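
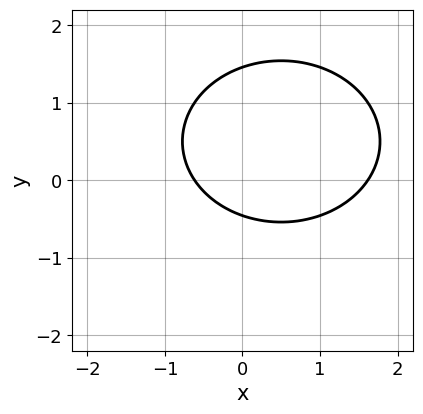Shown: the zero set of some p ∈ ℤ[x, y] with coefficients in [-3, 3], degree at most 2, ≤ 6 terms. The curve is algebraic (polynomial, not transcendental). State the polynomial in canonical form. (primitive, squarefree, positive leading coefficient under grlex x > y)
1. Degree: no degree-1 curve has this shape, so deg p = 2.
2. Matching integer coefficients to the picture gives p.

2*x^2 + 3*y^2 - 2*x - 3*y - 2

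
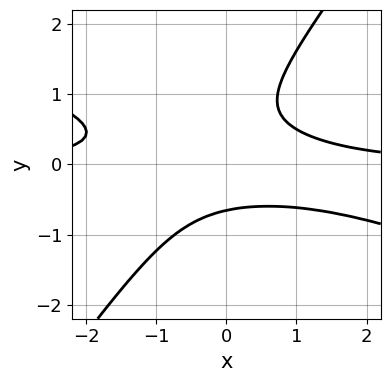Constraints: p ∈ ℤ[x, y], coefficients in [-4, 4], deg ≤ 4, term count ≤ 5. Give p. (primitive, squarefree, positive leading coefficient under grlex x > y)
First, deg p = 3. No degree-2 curve has this shape.
Then, from the visible intercepts: it misses every integer gridline on the x-axis.
Finally, solving for integer coefficients yields p as stated.

x^2*y + 2*x*y^2 - 2*y^3 + y^2 - 1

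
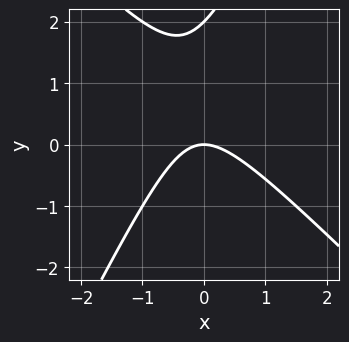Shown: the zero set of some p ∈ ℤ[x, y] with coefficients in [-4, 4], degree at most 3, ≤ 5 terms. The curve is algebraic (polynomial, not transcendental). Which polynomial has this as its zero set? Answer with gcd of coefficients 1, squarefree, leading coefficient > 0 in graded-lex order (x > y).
(a) The degree is 2 — no degree-1 curve has this shape.
(b) Reading off the gridlines: among the integer gridlines, it crosses the y-axis at y ∈ {0, 2}; it meets the x-axis at x = 0 (among the integer gridlines).
(c) These observations pin down the coefficients.

2*x^2 + x*y - y^2 + 2*y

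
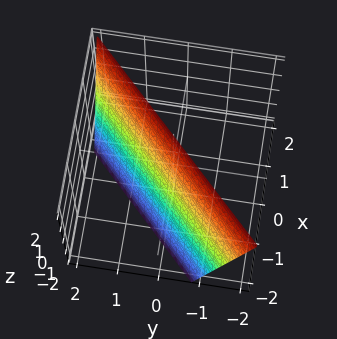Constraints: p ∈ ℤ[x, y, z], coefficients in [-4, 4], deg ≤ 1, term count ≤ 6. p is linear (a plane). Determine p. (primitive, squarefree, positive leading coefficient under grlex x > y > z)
First, deg p = 1.
Then, from the visible intercepts: it meets the z-axis at z = 2 (among the integer gridlines).
Finally, the integer polynomial consistent with all of this is the stated p.

3*x - 3*y - z + 2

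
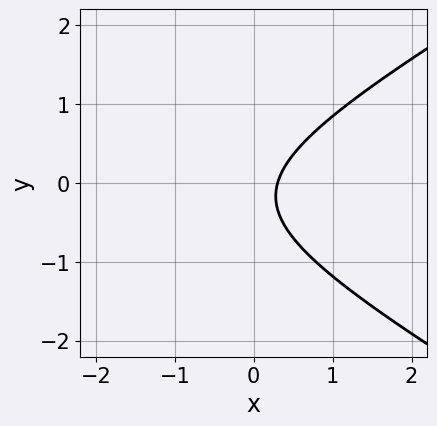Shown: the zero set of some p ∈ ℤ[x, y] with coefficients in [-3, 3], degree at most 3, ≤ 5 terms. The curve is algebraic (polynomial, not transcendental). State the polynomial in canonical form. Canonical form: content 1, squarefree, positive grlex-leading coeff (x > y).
Degree: a generic line meets the curve in up to 2 points, so deg p = 2.
From the axis intercepts and sections: it misses every integer gridline on the y-axis.
Fitting integer coefficients to these (and the overall shape) gives p.

x^2 - 3*y^2 + 3*x - y - 1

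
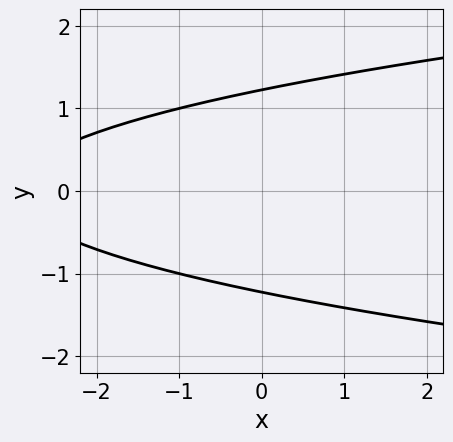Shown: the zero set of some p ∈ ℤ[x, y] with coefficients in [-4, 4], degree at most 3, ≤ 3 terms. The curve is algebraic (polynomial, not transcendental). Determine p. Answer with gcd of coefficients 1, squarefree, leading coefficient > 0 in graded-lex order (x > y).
2*y^2 - x - 3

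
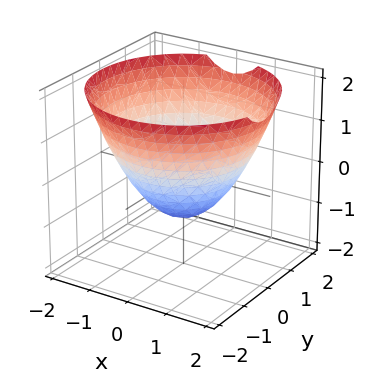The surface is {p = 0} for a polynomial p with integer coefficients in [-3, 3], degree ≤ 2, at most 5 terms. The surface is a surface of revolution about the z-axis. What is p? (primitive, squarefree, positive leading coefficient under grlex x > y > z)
2*x^2 + 2*y^2 - 3*z - 3

1. Degree: no degree-1 surface has this shape, so deg p = 2.
2. Symmetries: rotational symmetry about the z-axis ⇒ p depends on x, y only through x² + y².
3. Observable constraints: one z-axis crossing is at z = -1; a circular section at z = 1 has radius between 1 and 2.
4. These observations pin down the coefficients.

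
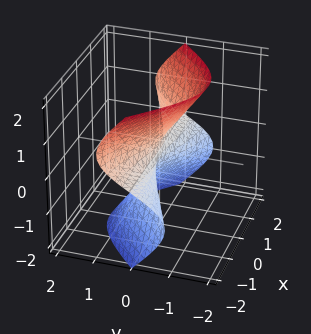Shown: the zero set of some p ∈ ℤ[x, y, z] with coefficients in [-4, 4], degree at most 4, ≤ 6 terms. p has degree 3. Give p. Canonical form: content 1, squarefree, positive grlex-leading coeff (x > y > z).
x^2*y - 2*x^2*z + 3*y*z^2 + 2*z^3 + y

First, the degree is 3 — a generic line meets the surface in up to 3 points.
Then, from the axis intercepts and sections: every point of the x-axis in the box is on the surface; it meets the z-axis at z = 0 (among the integer gridlines); it crosses the y-axis at the gridline y = 0.
Finally, together with the visible shape, these determine p as stated.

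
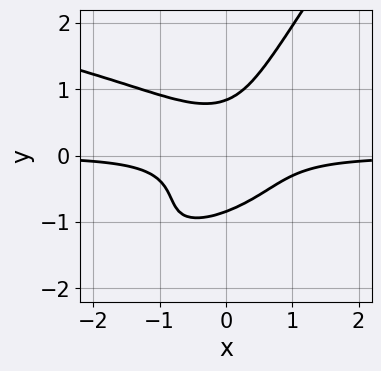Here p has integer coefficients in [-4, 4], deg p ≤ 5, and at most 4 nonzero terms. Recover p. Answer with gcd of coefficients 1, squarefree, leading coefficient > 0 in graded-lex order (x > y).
3*x*y^3 - 2*y^4 + 3*x^2*y + 1

First, degree: the shape is more complex than any degree-3 curve, so deg p = 4.
Next, reading off the gridlines: it misses every integer gridline on the x-axis.
Finally, putting this together gives p.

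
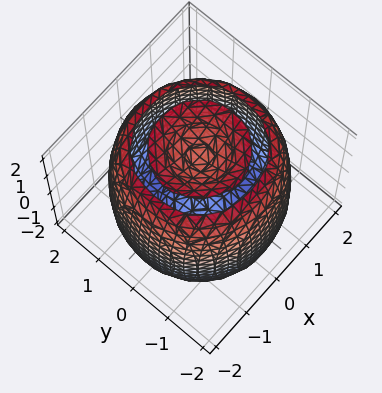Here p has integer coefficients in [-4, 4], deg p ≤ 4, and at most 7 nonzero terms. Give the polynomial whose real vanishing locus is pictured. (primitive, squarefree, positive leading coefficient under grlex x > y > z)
x^4 + 2*x^2*y^2 + y^4 - 3*x^2 - 3*y^2 + z^2 - 2

The picture has 2 separate pieces. Treating them together as one polynomial.
The degree is 4 — the shape is more complex than any degree-3 surface.
Symmetry: the surface is invariant under rotation about z: p = q(x² + y², z).
Against the integer gridlines: a circular section at z = 0 has radius between 1 and 2.
These observations pin down the coefficients.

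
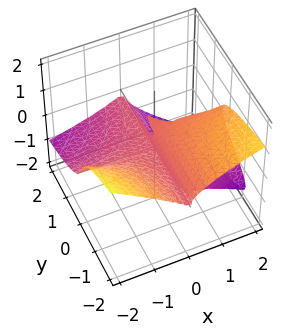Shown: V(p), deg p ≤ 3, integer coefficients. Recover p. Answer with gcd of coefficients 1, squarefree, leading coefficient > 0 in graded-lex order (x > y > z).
x^2*y + 2*x*z^2 + 3*z^3 - 2*x*z

First, degree: a generic line meets the surface in up to 3 points, so deg p = 3.
Next, from the axis intercepts and sections: every point of the x-axis in the box is on the surface; the visible y-axis segment lies entirely on the surface; it crosses the z-axis at the gridline z = 0.
Finally, these observations pin down the coefficients.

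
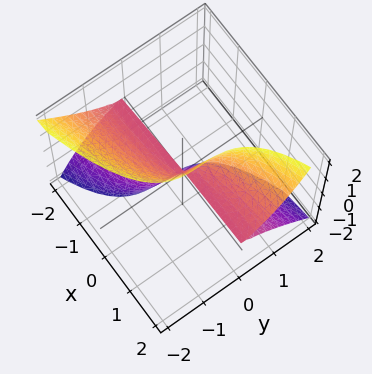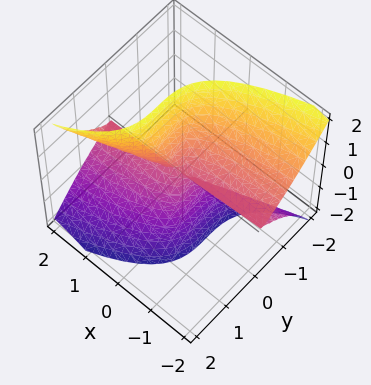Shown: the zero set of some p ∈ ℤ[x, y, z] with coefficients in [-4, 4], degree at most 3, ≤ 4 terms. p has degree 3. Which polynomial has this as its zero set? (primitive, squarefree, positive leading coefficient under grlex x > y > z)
3*x*z^2 - 3*y^3 - z^3

First, degree: a generic line meets the surface in up to 3 points, so deg p = 3.
Next, from the visible intercepts: it meets the z-axis at z = 0 (among the integer gridlines); it crosses the y-axis at the gridline y = 0.
Finally, matching integer coefficients to the picture gives p. Check: (2, 0, 0) on the x-axis lies on the surface, and p(2, 0, 0) = 0. ✓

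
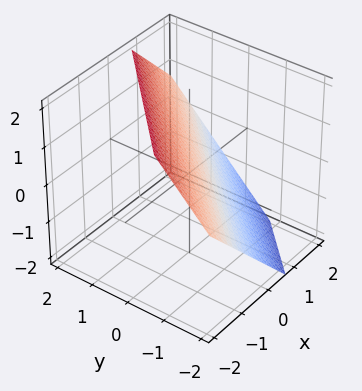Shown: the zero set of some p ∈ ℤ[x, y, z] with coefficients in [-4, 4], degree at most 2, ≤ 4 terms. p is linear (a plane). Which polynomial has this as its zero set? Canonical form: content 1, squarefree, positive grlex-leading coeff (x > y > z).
3*x - 3*y + 3*z - 2

(a) deg p = 1. The surface is flat (a plane).
(b) The integer polynomial consistent with all of this is the stated p.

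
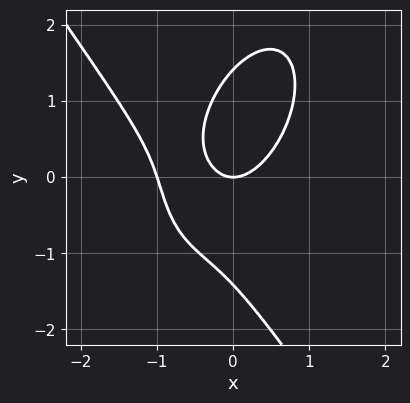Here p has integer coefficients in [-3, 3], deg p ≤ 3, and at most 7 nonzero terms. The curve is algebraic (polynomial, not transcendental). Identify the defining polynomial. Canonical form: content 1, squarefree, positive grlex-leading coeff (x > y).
3*x^3 + y^3 + 3*x^2 - 3*x*y - 2*y

1. Degree: the shape is more complex than any degree-2 curve, so deg p = 3.
2. Against the integer gridlines: the x-axis gridline crossings are at x ∈ {-1, 0}; it meets the y-axis at y = 0 (among the integer gridlines).
3. The integer polynomial consistent with all of this is the stated p.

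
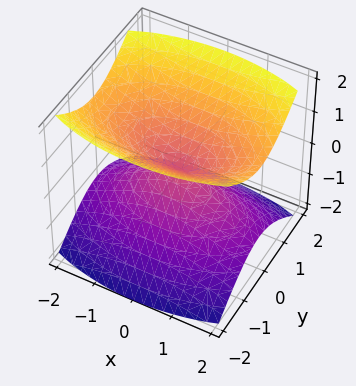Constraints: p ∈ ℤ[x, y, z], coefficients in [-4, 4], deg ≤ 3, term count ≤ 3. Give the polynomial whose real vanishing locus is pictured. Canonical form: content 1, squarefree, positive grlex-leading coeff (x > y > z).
First, the picture has 2 separate pieces. They look like related sheets of one shape, so recover p as a whole.
Then, degree: two nappes meeting at a single point; a quadric, so deg p = 2.
Then, symmetries: mirror symmetry y ↦ −y ⇒ only even powers of y; it's symmetric under z → −z, forcing even powers of z; it's symmetric under x → −x, forcing even powers of x.
Then, reading off the gridlines: it meets the x-axis at x = 0 (among the integer gridlines); it crosses the z-axis at the gridline z = 0; it crosses the y-axis at the gridline y = 0.
Finally, these observations pin down the coefficients.

x^2 + 3*y^2 - 3*z^2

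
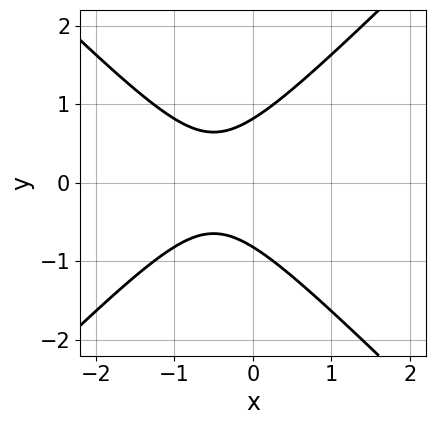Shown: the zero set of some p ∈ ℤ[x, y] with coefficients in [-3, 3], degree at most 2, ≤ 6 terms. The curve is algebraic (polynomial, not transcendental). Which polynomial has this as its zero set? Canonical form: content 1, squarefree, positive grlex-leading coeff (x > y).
3*x^2 - 3*y^2 + 3*x + 2

Degree: the shape is more complex than any degree-1 curve, so deg p = 2.
Symmetries: mirror symmetry y ↦ −y ⇒ only even powers of y.
Reading off the gridlines: the curve avoids every integer x-axis point in the box.
The integer polynomial consistent with all of this is the stated p.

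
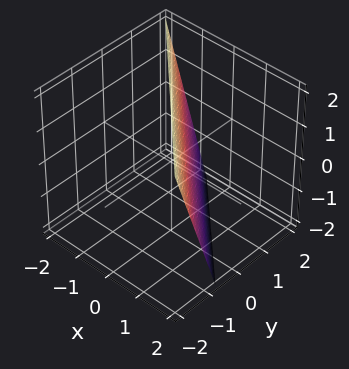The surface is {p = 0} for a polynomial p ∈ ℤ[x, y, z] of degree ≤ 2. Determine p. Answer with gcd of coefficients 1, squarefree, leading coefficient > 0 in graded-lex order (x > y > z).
3*x + 3*y + z - 2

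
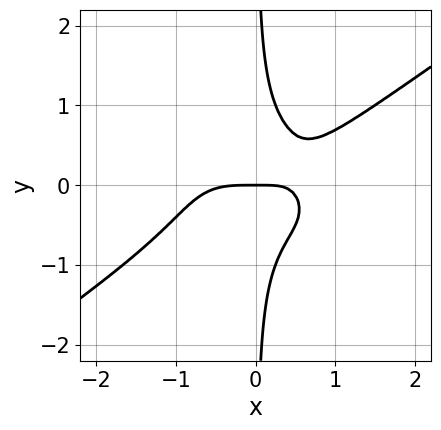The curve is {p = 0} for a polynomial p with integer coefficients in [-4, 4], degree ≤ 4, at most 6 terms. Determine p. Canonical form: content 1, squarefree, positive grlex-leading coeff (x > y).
x^4 - 3*x*y^3 - x*y + y

1. Degree: no degree-3 curve has this shape, so deg p = 4.
2. Checking where it meets the axes: it meets the y-axis at y = 0 (among the integer gridlines); it meets the x-axis at x = 0 (among the integer gridlines).
3. Together with the visible shape, these determine p as stated.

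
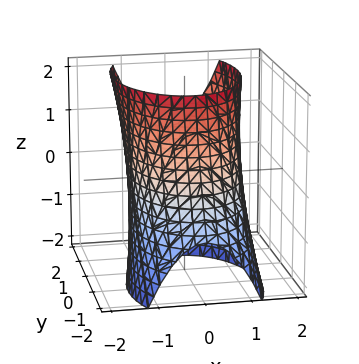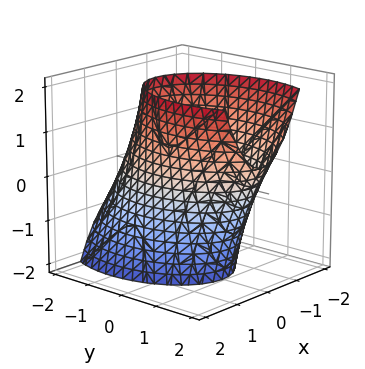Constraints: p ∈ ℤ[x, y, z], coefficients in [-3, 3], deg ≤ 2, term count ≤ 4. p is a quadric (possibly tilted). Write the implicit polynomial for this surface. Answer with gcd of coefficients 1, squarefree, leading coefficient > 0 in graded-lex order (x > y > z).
First, the degree is 2 — a generic line meets the surface in up to 2 points.
Next, against the integer gridlines: it misses every integer gridline on the z-axis.
Finally, solving for integer coefficients yields p as stated.

2*x^2 + y^2 - y*z - 3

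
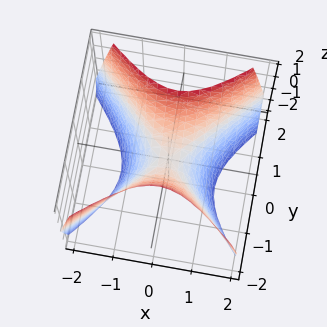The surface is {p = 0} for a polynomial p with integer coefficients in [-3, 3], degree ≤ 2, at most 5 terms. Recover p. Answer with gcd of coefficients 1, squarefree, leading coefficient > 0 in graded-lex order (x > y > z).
3*x^2 - 3*y^2 + 2*z

First, deg p = 2.
Then, symmetries: it's symmetric under y → −y, forcing even powers of y; the x ↦ −x reflection is a symmetry, so x appears only in even powers.
Next, reading off the gridlines: one y-axis crossing is at y = 0; it crosses the x-axis at the gridline x = 0; it crosses the z-axis at the gridline z = 0.
Finally, the integer polynomial consistent with all of this is the stated p.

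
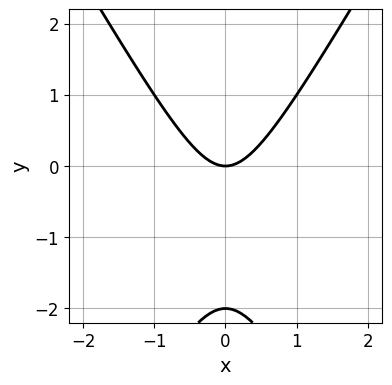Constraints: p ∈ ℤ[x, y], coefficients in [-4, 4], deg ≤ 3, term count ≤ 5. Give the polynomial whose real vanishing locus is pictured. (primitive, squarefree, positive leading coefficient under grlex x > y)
1. The degree is 2 — a generic line meets the curve in up to 2 points.
2. Symmetries: it's symmetric under x → −x, forcing even powers of x.
3. From the axis intercepts and sections: among the integer gridlines, it crosses the y-axis at y ∈ {-2, 0}; one x-axis crossing is at x = 0.
4. The integer polynomial consistent with all of this is the stated p.

3*x^2 - y^2 - 2*y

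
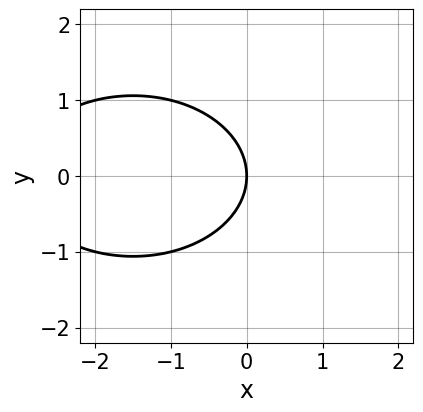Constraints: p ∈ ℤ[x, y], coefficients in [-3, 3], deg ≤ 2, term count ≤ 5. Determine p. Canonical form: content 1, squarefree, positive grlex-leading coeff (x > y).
1. deg p = 2. No degree-1 curve has this shape.
2. Symmetries: mirror symmetry y ↦ −y ⇒ only even powers of y.
3. From the axis intercepts and sections: one y-axis crossing is at y = 0; one x-axis crossing is at x = 0.
4. Matching integer coefficients to the picture gives p.

x^2 + 2*y^2 + 3*x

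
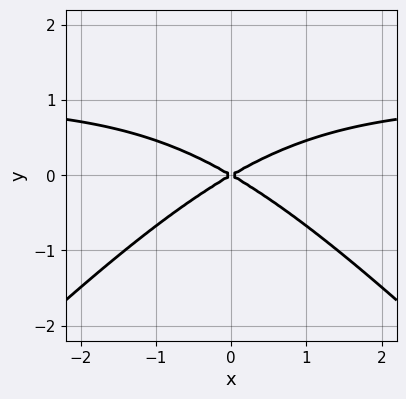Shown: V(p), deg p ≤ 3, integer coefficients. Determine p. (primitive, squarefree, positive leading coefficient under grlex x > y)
x^2*y - y^3 - x^2 + 3*y^2

First, degree: no degree-2 curve has this shape, so deg p = 3.
Then, symmetries: it's symmetric under x → −x, forcing even powers of x.
Next, observable constraints: it crosses the y-axis at the gridline y = 0; one x-axis crossing is at x = 0.
Finally, fitting integer coefficients to these (and the overall shape) gives p.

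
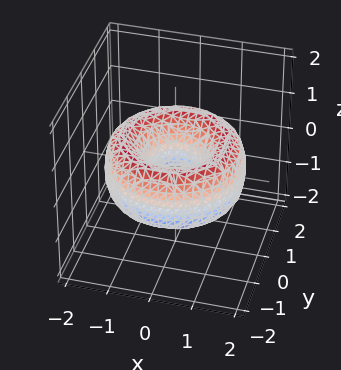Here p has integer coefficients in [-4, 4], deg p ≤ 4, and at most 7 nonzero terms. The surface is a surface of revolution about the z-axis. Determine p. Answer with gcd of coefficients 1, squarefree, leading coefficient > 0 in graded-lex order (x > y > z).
(a) Degree: the shape is more complex than any degree-3 surface, so deg p = 4.
(b) Symmetries: rotational symmetry about the z-axis ⇒ p depends on x, y only through x² + y².
(c) From the axis intercepts and sections: no z-intercept at any integer in the box; a circular section at z = 0 has radius between 0 and 1.
(d) Fitting integer coefficients to these (and the overall shape) gives p.

x^4 + 2*x^2*y^2 + y^4 - 3*x^2 - 3*y^2 + 2*z^2 + 1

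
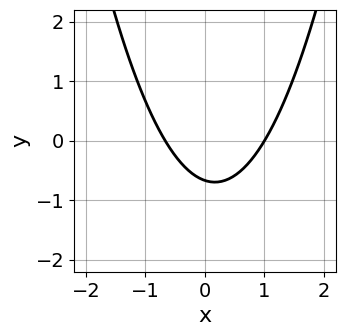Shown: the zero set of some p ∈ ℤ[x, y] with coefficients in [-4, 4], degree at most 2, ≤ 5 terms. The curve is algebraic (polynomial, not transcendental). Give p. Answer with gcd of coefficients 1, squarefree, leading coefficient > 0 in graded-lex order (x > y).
First, the degree is 2 — the shape is more complex than any degree-1 curve.
Then, against the integer gridlines: it meets the x-axis at x = 1 (among the integer gridlines).
Finally, putting this together gives p.

3*x^2 - x - 3*y - 2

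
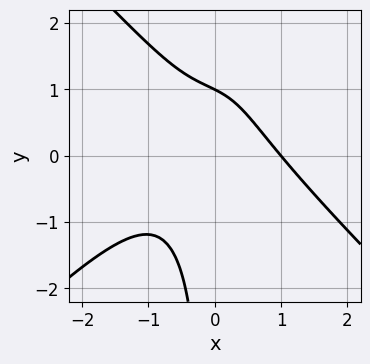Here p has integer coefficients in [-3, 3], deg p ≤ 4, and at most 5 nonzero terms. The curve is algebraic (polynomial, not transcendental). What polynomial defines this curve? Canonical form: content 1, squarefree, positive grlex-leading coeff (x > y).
1. Degree: a generic line meets the curve in up to 3 points, so deg p = 3.
2. From the axis intercepts and sections: it meets the x-axis at x = 1 (among the integer gridlines); it crosses the y-axis at the gridline y = 1.
3. Together with the visible shape, these determine p as stated.

2*x^3 - 2*x*y^2 + 3*x*y + 2*y - 2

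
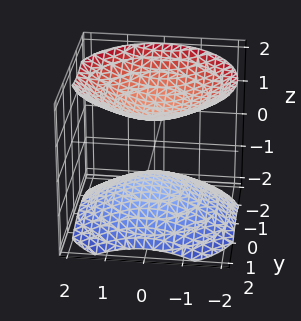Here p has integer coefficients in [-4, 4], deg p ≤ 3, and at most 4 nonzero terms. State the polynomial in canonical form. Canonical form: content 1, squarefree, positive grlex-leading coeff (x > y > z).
2*x^2 + 2*y^2 - 3*z^2 + 3

The picture has 2 separate pieces. They look like related sheets of one shape, so recover p as a whole.
deg p = 2. No degree-1 surface has this shape.
By symmetry, every cross-section ⟂ z is a circle, so x, y appear only via x² + y².
Reading off the gridlines: the surface avoids every integer x-axis point in the box; it misses every integer gridline on the y-axis; among the integer gridlines, it crosses the z-axis at z ∈ {-1, 1}.
Fitting integer coefficients to these (and the overall shape) gives p.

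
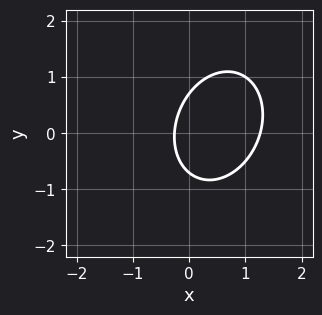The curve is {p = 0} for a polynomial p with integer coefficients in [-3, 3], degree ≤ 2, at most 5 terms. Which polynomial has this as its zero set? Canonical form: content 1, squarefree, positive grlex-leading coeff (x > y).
3*x^2 - x*y + 2*y^2 - 3*x - 1

(a) deg p = 2. The shape is more complex than any degree-1 curve.
(b) Matching integer coefficients to the picture gives p.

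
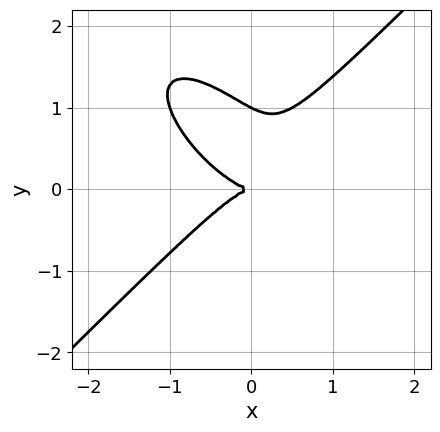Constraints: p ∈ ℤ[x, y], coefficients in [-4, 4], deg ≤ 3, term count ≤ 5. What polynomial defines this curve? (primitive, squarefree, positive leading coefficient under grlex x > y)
1. deg p = 3.
2. From the visible intercepts: among the integer gridlines, it crosses the y-axis at y ∈ {0, 1}; it crosses the x-axis at the gridline x = 0.
3. Solving for integer coefficients yields p as stated.

2*x^3 + x^2*y - x*y^2 - 2*y^3 + 2*y^2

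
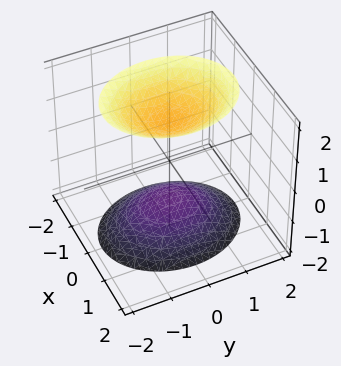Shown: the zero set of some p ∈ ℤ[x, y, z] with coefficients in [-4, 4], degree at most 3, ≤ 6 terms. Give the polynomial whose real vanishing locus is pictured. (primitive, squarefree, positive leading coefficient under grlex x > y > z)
3*x^2 + 2*y^2 - 2*z^2 + 3

There are 2 components.
The degree is 2 — two separate bowl-shaped sheets opening away from each other; a quadric.
Symmetries: the z ↦ −z reflection is a symmetry, so z appears only in even powers; mirror symmetry x ↦ −x ⇒ only even powers of x; it's symmetric under y → −y, forcing even powers of y.
Against the integer gridlines: the surface avoids every integer y-axis point in the box; it misses every integer gridline on the x-axis.
Putting this together gives p.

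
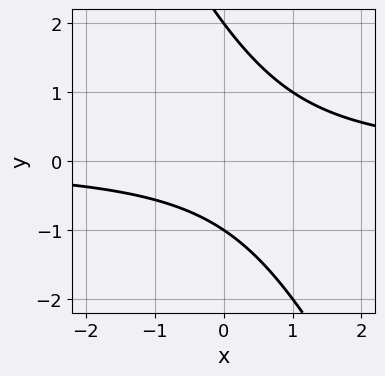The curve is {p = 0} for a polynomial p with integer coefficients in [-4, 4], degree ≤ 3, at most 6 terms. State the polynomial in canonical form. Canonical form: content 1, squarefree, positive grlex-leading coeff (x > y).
2*x*y + y^2 - y - 2

deg p = 2. The shape is more complex than any degree-1 curve.
Observable constraints: among the integer gridlines, it crosses the y-axis at y ∈ {-1, 2}; it misses every integer gridline on the x-axis.
Fitting integer coefficients to these (and the overall shape) gives p.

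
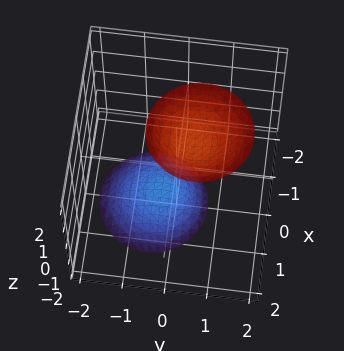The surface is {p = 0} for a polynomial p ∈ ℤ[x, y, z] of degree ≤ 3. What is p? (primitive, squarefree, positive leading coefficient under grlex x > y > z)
First, the picture has 2 separate pieces. They look like related sheets of one shape, so recover p as a whole.
Then, the degree is 2 — the shape is more complex than any degree-1 surface.
Next, checking where it meets the axes: it misses every integer gridline on the x-axis; no y-intercept at any integer in the box.
Finally, matching integer coefficients to the picture gives p.

2*x^2 + 2*y^2 - y*z - z^2 + 2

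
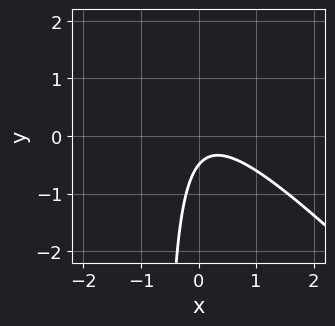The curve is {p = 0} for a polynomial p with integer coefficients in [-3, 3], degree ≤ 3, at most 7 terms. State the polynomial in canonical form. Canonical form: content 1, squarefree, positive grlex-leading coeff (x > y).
3*x^2 + 3*x*y - x + 2*y + 1

(a) Degree: the shape is more complex than any degree-1 curve, so deg p = 2.
(b) Observable constraints: it misses every integer gridline on the x-axis.
(c) Together with the visible shape, these determine p as stated.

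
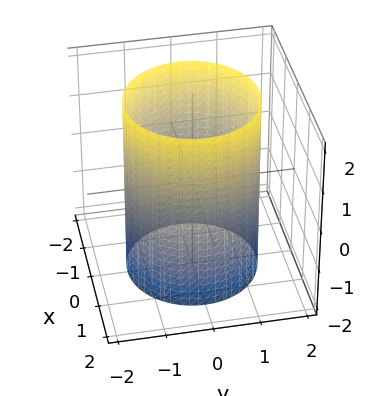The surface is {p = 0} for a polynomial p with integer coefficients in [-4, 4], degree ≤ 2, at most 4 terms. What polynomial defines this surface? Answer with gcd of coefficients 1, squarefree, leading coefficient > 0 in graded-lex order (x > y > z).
1. deg p = 2.
2. Symmetries: the z ↦ −z reflection is a symmetry, so z appears only in even powers; the z-axis is an axis of rotation, so x and y enter only as x² + y².
3. From the visible intercepts: a circular section at z = -1 has radius between 1 and 2; the surface avoids every integer z-axis point in the box.
4. Together with the visible shape, these determine p as stated.

x^2 + y^2 - 2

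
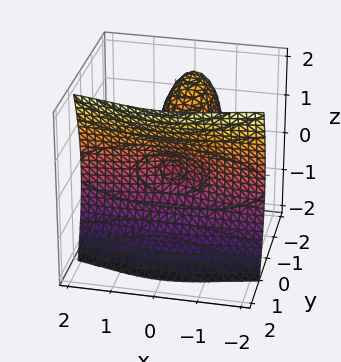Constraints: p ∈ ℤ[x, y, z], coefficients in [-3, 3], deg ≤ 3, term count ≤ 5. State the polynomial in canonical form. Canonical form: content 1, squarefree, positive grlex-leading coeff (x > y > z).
3*x^2*y + y^3 - 2*x^2 + 3*y^2 - 2*z^2

There are 2 components. Treating them together as one polynomial.
deg p = 3. The shape is more complex than any degree-2 surface.
Reading off the gridlines: one z-axis crossing is at z = 0; it crosses the x-axis at the gridline x = 0.
Assembling these constraints gives the stated polynomial.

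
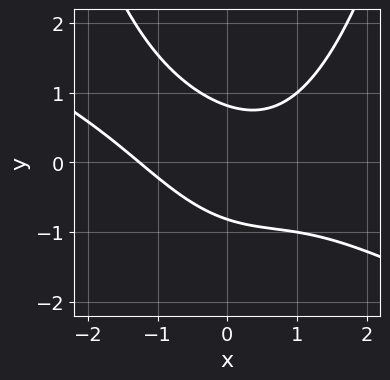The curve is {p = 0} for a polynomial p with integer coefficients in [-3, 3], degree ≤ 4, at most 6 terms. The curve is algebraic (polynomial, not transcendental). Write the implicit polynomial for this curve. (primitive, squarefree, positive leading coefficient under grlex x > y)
deg p = 3.
Matching integer coefficients to the picture gives p.

x^3 + 2*x^2*y - 2*x*y - 3*y^2 + 2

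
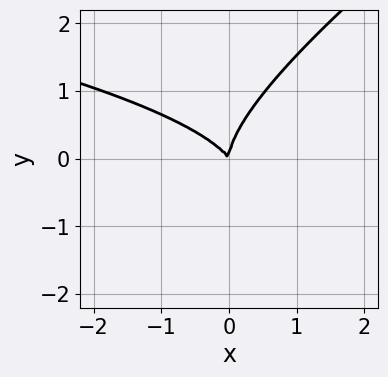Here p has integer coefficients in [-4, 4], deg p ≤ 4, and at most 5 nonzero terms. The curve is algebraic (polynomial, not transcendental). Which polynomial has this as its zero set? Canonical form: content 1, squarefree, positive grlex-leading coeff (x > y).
Degree: the shape is more complex than any degree-2 curve, so deg p = 3.
Reading off the gridlines: it crosses the x-axis at the gridline x = 0; one y-axis crossing is at y = 0.
Assembling these constraints gives the stated polynomial.

2*x*y^2 - 3*y^3 + 3*x^2 + 2*x*y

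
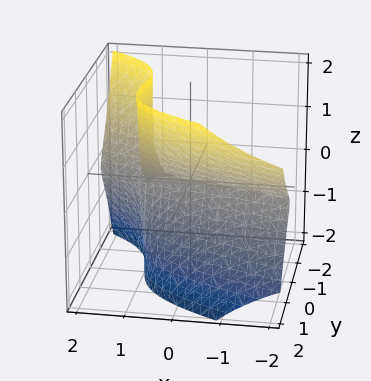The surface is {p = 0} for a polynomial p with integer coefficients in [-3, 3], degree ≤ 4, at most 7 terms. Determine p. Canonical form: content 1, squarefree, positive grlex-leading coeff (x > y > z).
x*y^2 + 3*x*z^2 + 3*y^3 - y*z - 3*z^2

First, deg p = 3. The shape is more complex than any degree-2 surface.
Then, observable constraints: it meets the z-axis at z = 0 (among the integer gridlines); the visible x-axis segment lies entirely on the surface; it crosses the y-axis at the gridline y = 0.
Finally, fitting integer coefficients to these (and the overall shape) gives p.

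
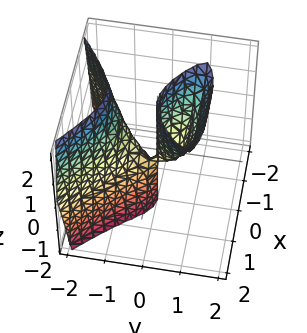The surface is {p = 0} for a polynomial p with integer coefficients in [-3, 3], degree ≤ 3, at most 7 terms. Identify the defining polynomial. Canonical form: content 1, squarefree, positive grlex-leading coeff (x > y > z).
2*x^2*y - 3*y^3 - 3*x^2 + 2*y*z + y

1. The degree is 3 — the shape is more complex than any degree-2 surface.
2. Against the integer gridlines: it crosses the x-axis at the gridline x = 0; the visible z-axis segment lies entirely on the surface.
3. These observations pin down the coefficients.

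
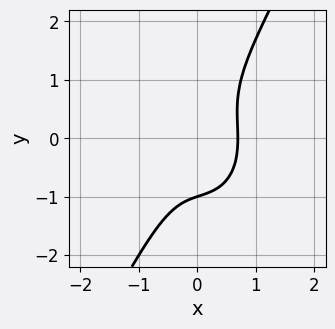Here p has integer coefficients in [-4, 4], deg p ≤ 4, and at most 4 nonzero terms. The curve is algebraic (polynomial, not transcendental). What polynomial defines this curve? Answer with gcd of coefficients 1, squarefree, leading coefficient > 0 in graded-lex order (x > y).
(a) The degree is 3 — a generic line meets the curve in up to 3 points.
(b) From the visible intercepts: it crosses the y-axis at the gridline y = -1.
(c) Together with the visible shape, these determine p as stated.

3*x^3 + x*y^2 - y^3 - 1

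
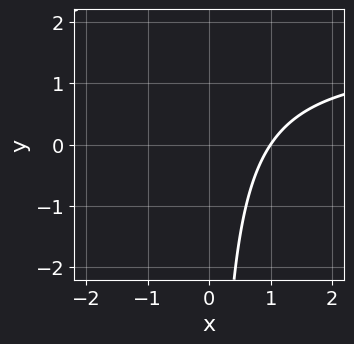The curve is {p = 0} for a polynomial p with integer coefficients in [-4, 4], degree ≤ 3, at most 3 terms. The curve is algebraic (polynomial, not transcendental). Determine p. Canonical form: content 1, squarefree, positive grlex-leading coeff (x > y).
2*x*y - 3*x + 3

1. Degree: the shape is more complex than any degree-1 curve, so deg p = 2.
2. From the axis intercepts and sections: it misses every integer gridline on the y-axis; one x-axis crossing is at x = 1.
3. Solving for integer coefficients yields p as stated.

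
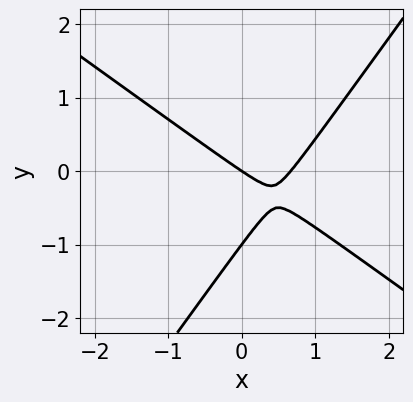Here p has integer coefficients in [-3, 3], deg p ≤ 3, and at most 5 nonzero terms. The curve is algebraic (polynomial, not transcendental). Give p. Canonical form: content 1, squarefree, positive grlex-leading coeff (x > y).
The degree is 2 — no degree-1 curve has this shape.
From the axis intercepts and sections: among the integer gridlines, it crosses the y-axis at y ∈ {-1, 0}; it meets the x-axis at x = 0 (among the integer gridlines).
Fitting integer coefficients to these (and the overall shape) gives p.

3*x^2 + 2*x*y - 3*y^2 - 2*x - 3*y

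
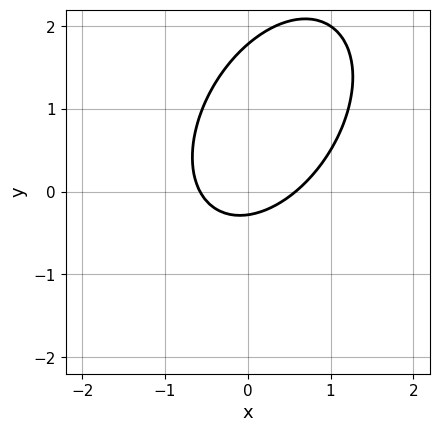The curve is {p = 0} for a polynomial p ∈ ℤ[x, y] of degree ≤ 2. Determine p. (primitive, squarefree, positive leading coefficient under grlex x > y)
The degree is 2 — a generic line meets the curve in up to 2 points.
Solving for integer coefficients yields p as stated.

3*x^2 - 2*x*y + 2*y^2 - 3*y - 1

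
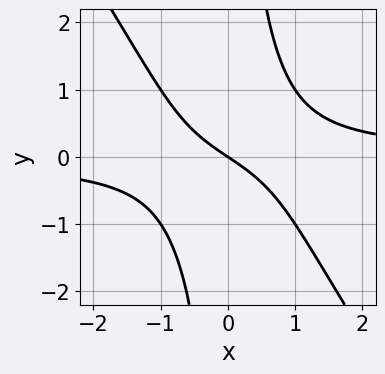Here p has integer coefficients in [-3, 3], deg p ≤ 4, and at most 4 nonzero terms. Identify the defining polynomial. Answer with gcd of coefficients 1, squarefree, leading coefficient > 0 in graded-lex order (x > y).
3*x^2*y + 2*x*y^2 - 2*x - 3*y

1. deg p = 3. The shape is more complex than any degree-2 curve.
2. From the visible intercepts: one y-axis crossing is at y = 0; it meets the x-axis at x = 0 (among the integer gridlines).
3. These observations pin down the coefficients.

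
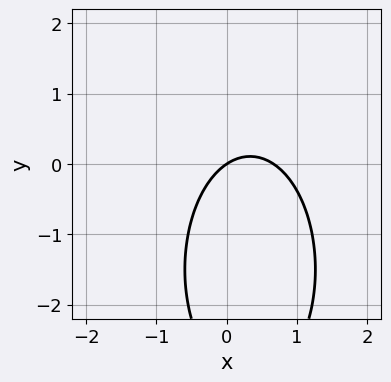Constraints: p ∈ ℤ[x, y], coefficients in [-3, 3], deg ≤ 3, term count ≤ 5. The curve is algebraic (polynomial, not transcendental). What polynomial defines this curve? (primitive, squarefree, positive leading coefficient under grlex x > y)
First, deg p = 2.
Next, from the visible intercepts: it crosses the y-axis at the gridline y = 0; it crosses the x-axis at the gridline x = 0.
Finally, the integer polynomial consistent with all of this is the stated p.

3*x^2 + y^2 - 2*x + 3*y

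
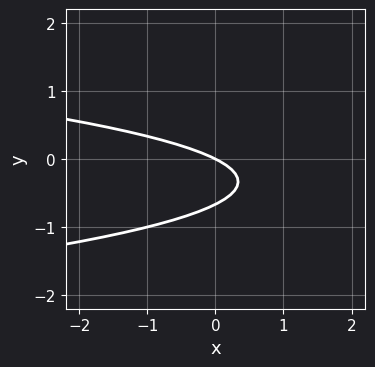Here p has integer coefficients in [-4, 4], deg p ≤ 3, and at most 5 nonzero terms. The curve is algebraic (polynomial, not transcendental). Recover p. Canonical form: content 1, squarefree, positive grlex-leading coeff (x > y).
3*y^2 + x + 2*y

deg p = 2.
From the axis intercepts and sections: one y-axis crossing is at y = 0; it meets the x-axis at x = 0 (among the integer gridlines).
Matching integer coefficients to the picture gives p.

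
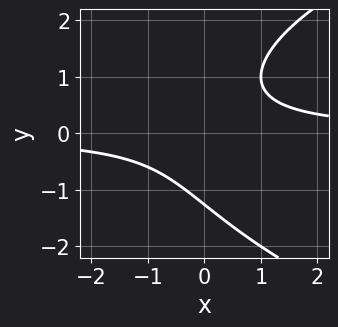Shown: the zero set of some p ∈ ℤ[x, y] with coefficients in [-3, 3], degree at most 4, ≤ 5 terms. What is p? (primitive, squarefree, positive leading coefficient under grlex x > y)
y^3 - 3*x*y + 2

The degree is 3 — no degree-2 curve has this shape.
From the visible intercepts: it misses every integer gridline on the x-axis.
Matching integer coefficients to the picture gives p.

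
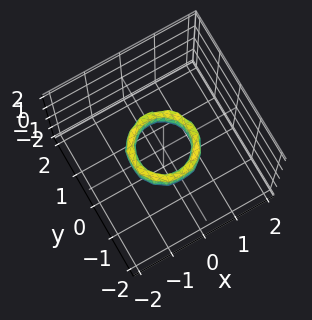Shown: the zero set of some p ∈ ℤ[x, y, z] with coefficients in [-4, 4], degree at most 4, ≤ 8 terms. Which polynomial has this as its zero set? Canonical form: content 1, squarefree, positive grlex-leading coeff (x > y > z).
2*x^4 + 4*x^2*y^2 + 2*y^4 - 3*x^2 - 3*y^2 + z^2 + 1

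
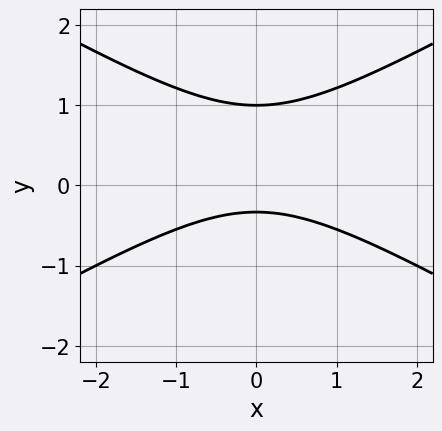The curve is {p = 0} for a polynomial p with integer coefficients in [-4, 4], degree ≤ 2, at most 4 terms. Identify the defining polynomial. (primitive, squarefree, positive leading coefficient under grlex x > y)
1. Degree: the shape is more complex than any degree-1 curve, so deg p = 2.
2. Symmetries: the x ↦ −x reflection is a symmetry, so x appears only in even powers.
3. Observable constraints: it meets the y-axis at y = 1 (among the integer gridlines); no x-intercept at any integer in the box.
4. The integer polynomial consistent with all of this is the stated p.

x^2 - 3*y^2 + 2*y + 1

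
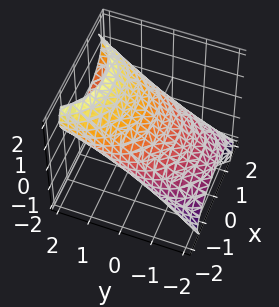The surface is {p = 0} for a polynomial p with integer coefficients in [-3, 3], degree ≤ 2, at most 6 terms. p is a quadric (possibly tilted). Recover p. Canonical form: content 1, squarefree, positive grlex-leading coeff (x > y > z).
x^2 + y^2 - 3*y*z + 2*z^2 - 2

First, the degree is 2 — a generic line meets the surface in up to 2 points.
Then, observable constraints: among the integer gridlines, it crosses the z-axis at z ∈ {-1, 1}.
Finally, putting this together gives p.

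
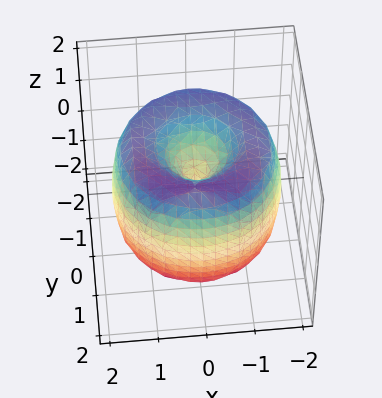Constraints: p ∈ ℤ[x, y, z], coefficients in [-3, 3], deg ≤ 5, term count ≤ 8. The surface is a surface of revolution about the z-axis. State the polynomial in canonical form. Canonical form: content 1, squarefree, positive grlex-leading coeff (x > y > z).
x^4 + 2*x^2*y^2 + y^4 - 3*x^2 - 3*y^2 + z^2

Degree: the shape is more complex than any degree-3 surface, so deg p = 4.
By symmetry, every cross-section ⟂ z is a circle, so x, y appear only via x² + y².
Reading off the gridlines: it crosses the z-axis at the gridline z = 0; it meets the y-axis at y = 0 (among the integer gridlines).
Fitting integer coefficients to these (and the overall shape) gives p.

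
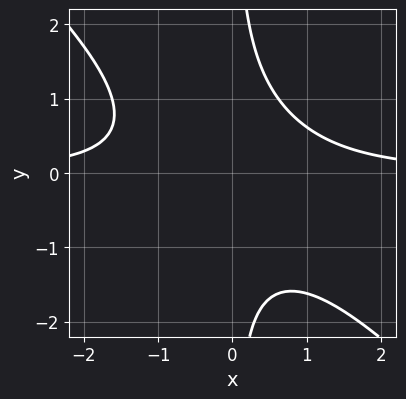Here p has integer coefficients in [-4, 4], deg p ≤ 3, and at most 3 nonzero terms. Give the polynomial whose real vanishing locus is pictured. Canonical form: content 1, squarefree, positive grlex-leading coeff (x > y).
x^2*y + x*y^2 - 1

(a) deg p = 3. A generic line meets the curve in up to 3 points.
(b) Against the integer gridlines: the curve avoids every integer y-axis point in the box; it misses every integer gridline on the x-axis.
(c) The integer polynomial consistent with all of this is the stated p.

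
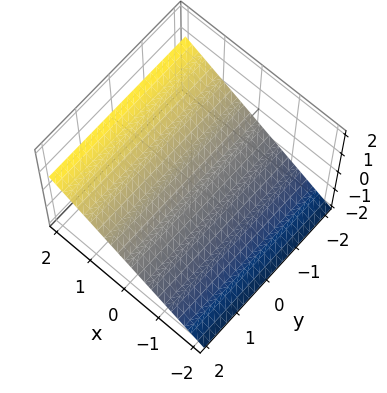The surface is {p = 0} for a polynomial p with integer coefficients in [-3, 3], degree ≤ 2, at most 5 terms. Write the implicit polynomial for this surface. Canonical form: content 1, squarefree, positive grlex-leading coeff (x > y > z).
First, deg p = 1.
Then, observable constraints: it misses every integer gridline on the y-axis; one x-axis crossing is at x = 1.
Finally, fitting integer coefficients to these (and the overall shape) gives p.

2*x - 3*z - 2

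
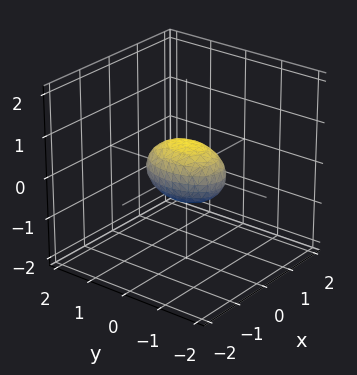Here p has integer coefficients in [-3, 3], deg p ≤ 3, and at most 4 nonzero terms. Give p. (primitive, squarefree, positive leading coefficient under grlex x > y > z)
1. The degree is 2 — bounded and convex; a quadric.
2. Symmetries: it's symmetric under y → −y, forcing even powers of y; it's symmetric under x → −x, forcing even powers of x; it's symmetric under z → −z, forcing even powers of z.
3. Reading off the gridlines: the y-axis gridline crossings are at y ∈ {-1, 1}.
4. These observations pin down the coefficients.

2*x^2 + y^2 + 2*z^2 - 1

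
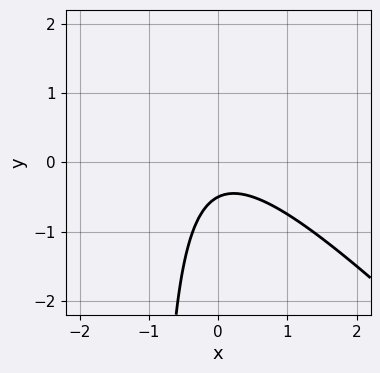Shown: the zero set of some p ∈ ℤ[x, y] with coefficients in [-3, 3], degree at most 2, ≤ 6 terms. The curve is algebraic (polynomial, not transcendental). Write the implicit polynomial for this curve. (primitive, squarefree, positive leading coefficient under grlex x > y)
1. Degree: no degree-1 curve has this shape, so deg p = 2.
2. Against the integer gridlines: it misses every integer gridline on the x-axis.
3. Matching integer coefficients to the picture gives p.

2*x^2 + 2*x*y + 2*y + 1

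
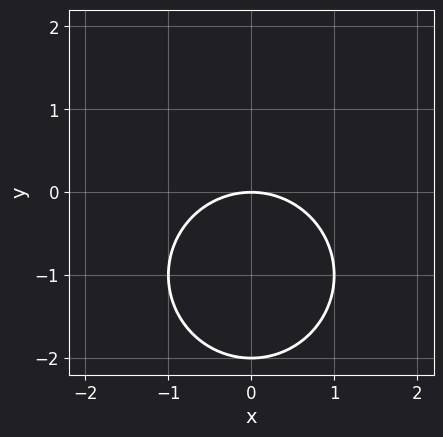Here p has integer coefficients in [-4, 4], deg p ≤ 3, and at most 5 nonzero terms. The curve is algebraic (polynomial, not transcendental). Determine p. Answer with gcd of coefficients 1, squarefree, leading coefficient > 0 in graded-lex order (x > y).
x^2 + y^2 + 2*y

Degree: the shape is more complex than any degree-1 curve, so deg p = 2.
Symmetries: the x ↦ −x reflection is a symmetry, so x appears only in even powers.
From the axis intercepts and sections: the y-axis gridline crossings are at y ∈ {-2, 0}; one x-axis crossing is at x = 0.
Matching integer coefficients to the picture gives p.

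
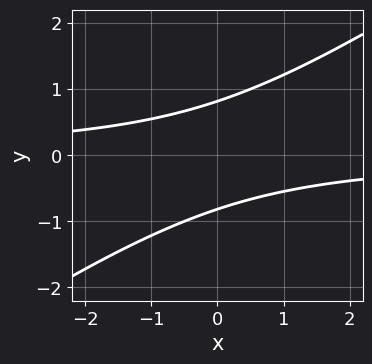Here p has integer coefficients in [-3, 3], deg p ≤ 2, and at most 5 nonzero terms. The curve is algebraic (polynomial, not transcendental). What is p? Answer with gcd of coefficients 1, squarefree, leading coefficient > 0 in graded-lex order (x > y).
2*x*y - 3*y^2 + 2

(a) Degree: the shape is more complex than any degree-1 curve, so deg p = 2.
(b) Observable constraints: no x-intercept at any integer in the box.
(c) These observations pin down the coefficients.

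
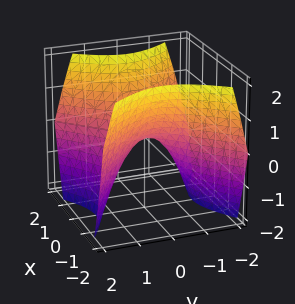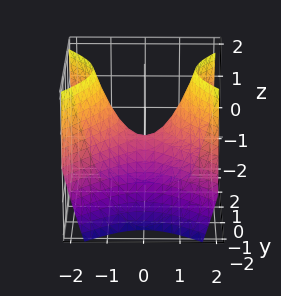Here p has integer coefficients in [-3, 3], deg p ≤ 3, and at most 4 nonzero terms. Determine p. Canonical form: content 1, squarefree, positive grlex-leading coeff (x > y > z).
The degree is 2 — a hyperbolic paraboloid; a quadric.
Symmetries: mirror symmetry y ↦ −y ⇒ only even powers of y; the x ↦ −x reflection is a symmetry, so x appears only in even powers.
From the visible intercepts: one z-axis crossing is at z = 0; one y-axis crossing is at y = 0; it crosses the x-axis at the gridline x = 0.
Together with the visible shape, these determine p as stated.

x^2 - y^2 - z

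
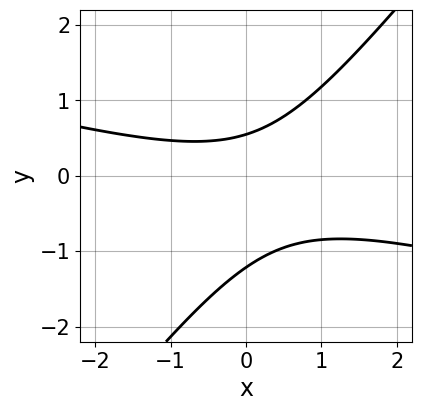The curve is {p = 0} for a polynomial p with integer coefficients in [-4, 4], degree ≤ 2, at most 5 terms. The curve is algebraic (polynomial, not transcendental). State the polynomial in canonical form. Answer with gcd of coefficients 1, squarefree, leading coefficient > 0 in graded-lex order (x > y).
1. deg p = 2. The shape is more complex than any degree-1 curve.
2. From the visible intercepts: the curve avoids every integer x-axis point in the box.
3. Together with the visible shape, these determine p as stated.

x^2 + 3*x*y - 3*y^2 - 2*y + 2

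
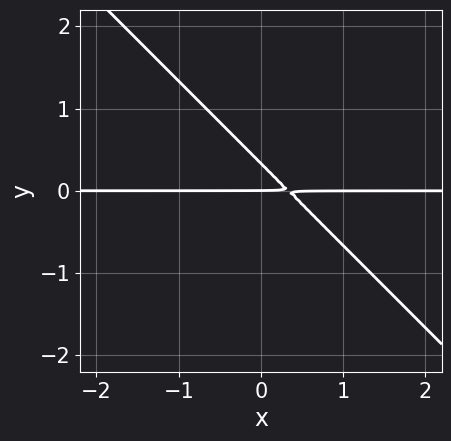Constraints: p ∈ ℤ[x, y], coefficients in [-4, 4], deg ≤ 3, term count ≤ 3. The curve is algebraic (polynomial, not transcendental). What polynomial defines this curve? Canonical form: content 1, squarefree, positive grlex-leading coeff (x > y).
Degree: the shape is more complex than any degree-1 curve, so deg p = 2.
Checking where it meets the axes: the visible x-axis segment lies entirely on the curve; it crosses the y-axis at the gridline y = 0.
The integer polynomial consistent with all of this is the stated p.

3*x*y + 3*y^2 - y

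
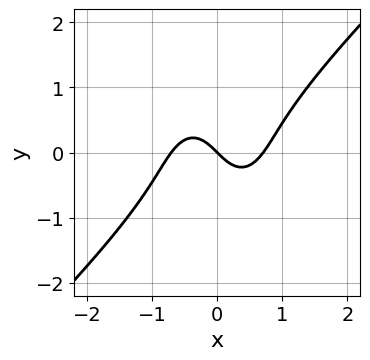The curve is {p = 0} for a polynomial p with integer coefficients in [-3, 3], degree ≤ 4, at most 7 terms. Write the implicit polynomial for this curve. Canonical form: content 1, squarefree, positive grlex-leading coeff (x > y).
2*x^3 - x^2*y - y^3 - x - y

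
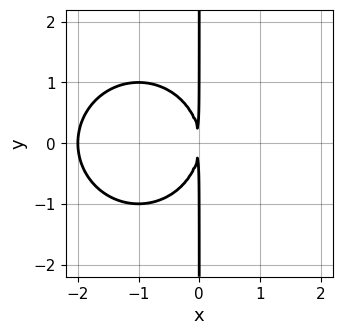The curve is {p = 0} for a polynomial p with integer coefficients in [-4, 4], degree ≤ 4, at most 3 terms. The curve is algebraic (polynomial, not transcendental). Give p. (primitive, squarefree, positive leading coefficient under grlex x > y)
x^3 + x*y^2 + 2*x^2

1. deg p = 3. The shape is more complex than any degree-2 curve.
2. Symmetries: it's symmetric under y → −y, forcing even powers of y.
3. Against the integer gridlines: every point of the y-axis in the box is on the curve; it crosses the x-axis at the gridline x = -2.
4. Fitting integer coefficients to these (and the overall shape) gives p.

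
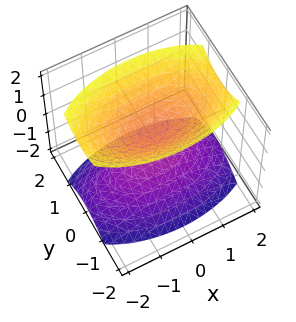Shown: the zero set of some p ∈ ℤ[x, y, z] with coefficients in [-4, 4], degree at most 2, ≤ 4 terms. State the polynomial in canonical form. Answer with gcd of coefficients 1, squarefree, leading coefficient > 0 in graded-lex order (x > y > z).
1. The picture has 2 separate pieces. Treating them together as one polynomial.
2. The degree is 2 — two separate bowl-shaped sheets opening away from each other; a quadric.
3. Symmetries: the x ↦ −x reflection is a symmetry, so x appears only in even powers; it's symmetric under z → −z, forcing even powers of z; the y ↦ −y reflection is a symmetry, so y appears only in even powers.
4. Against the integer gridlines: it misses every integer gridline on the y-axis; it misses every integer gridline on the x-axis.
5. Solving for integer coefficients yields p as stated.

x^2 + 3*y^2 - 2*z^2 + 1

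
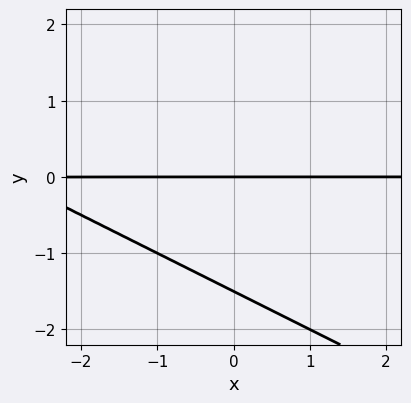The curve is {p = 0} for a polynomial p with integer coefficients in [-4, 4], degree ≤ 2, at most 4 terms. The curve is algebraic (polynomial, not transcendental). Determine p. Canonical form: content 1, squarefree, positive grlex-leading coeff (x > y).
First, degree: no degree-1 curve has this shape, so deg p = 2.
Next, checking where it meets the axes: every point of the x-axis in the box is on the curve; one y-axis crossing is at y = 0.
Finally, putting this together gives p.

x*y + 2*y^2 + 3*y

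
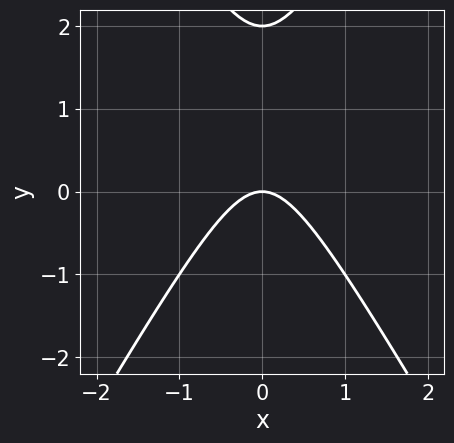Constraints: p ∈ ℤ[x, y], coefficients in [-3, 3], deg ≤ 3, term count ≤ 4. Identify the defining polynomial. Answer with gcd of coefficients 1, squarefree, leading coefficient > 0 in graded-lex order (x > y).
1. deg p = 2. No degree-1 curve has this shape.
2. Symmetries: mirror symmetry x ↦ −x ⇒ only even powers of x.
3. From the visible intercepts: it crosses the x-axis at the gridline x = 0; among the integer gridlines, it crosses the y-axis at y ∈ {0, 2}.
4. Fitting integer coefficients to these (and the overall shape) gives p.

3*x^2 - y^2 + 2*y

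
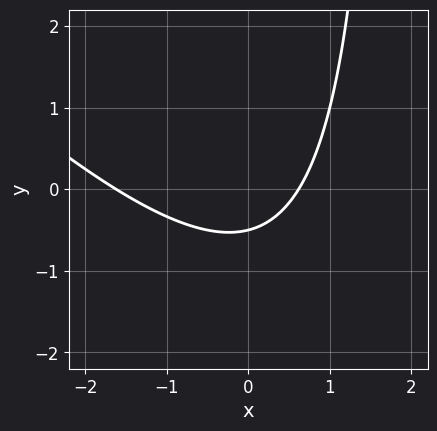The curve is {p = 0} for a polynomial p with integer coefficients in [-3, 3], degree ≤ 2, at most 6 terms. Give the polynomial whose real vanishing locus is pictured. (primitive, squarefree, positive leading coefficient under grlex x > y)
x^2 + x*y + x - 2*y - 1

(a) The degree is 2 — a generic line meets the curve in up to 2 points.
(b) Solving for integer coefficients yields p as stated.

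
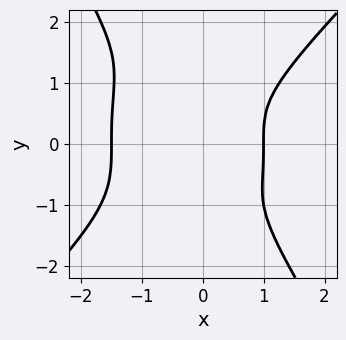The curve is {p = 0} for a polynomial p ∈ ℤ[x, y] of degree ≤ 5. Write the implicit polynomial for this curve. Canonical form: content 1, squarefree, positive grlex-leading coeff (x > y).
2*x^4 - x*y^3 - y^4 + x^3 - 3*x^2

First, deg p = 4. No degree-3 curve has this shape.
Then, observable constraints: one x-axis crossing is at x = 1.
Finally, the integer polynomial consistent with all of this is the stated p.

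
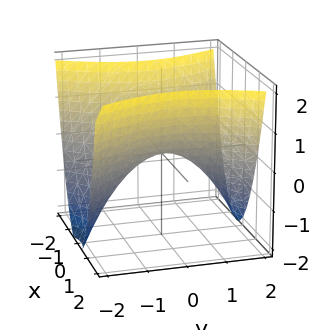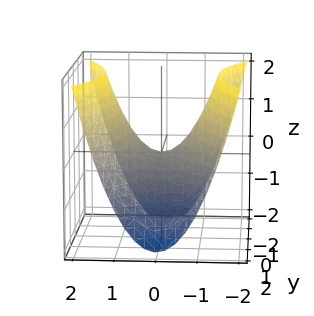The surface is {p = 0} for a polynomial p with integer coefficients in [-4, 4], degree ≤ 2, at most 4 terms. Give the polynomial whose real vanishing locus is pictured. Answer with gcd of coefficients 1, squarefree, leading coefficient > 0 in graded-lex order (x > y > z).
2*x^2 - y^2 - 2*z

1. deg p = 2. A hyperbolic paraboloid; a quadric.
2. Symmetries: the x ↦ −x reflection is a symmetry, so x appears only in even powers; the y ↦ −y reflection is a symmetry, so y appears only in even powers.
3. From the axis intercepts and sections: it meets the y-axis at y = 0 (among the integer gridlines); one z-axis crossing is at z = 0.
4. Fitting integer coefficients to these (and the overall shape) gives p.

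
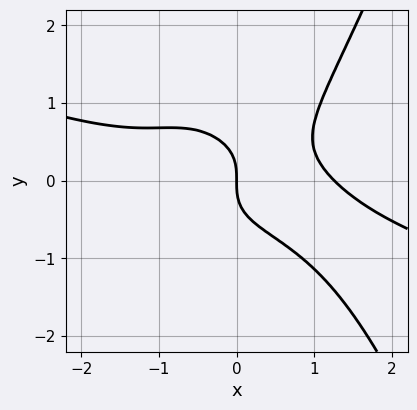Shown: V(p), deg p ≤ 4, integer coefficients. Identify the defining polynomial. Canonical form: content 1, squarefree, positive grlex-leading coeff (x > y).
x^4 + 3*x^3*y - 3*y^3 - 2*x

(a) The degree is 4 — the shape is more complex than any degree-3 curve.
(b) From the axis intercepts and sections: it crosses the x-axis at the gridline x = 0; one y-axis crossing is at y = 0.
(c) Matching integer coefficients to the picture gives p.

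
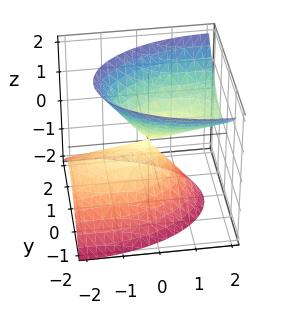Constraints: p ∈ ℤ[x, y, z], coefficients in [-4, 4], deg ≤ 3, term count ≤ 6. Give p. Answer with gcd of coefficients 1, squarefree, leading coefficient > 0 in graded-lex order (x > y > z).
(a) The degree is 2 — the shape is more complex than any degree-1 surface.
(b) From the axis intercepts and sections: one z-axis crossing is at z = 0; one x-axis crossing is at x = 0; it crosses the y-axis at the gridline y = 0.
(c) Putting this together gives p.

x^2 - 2*x*z + 3*y^2 - 2*z^2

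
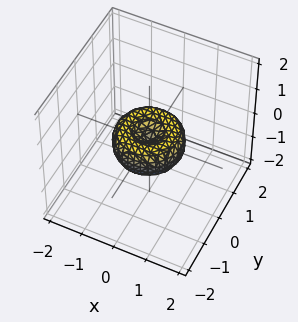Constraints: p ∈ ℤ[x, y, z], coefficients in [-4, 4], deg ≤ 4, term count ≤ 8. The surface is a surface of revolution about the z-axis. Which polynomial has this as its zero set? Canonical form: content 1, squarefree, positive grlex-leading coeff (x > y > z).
x^4 + 2*x^2*y^2 + y^4 - x^2 - y^2 + z^2

(a) deg p = 4. A generic line meets the surface in up to 4 points.
(b) By symmetry, the z-axis is an axis of rotation, so x and y enter only as x² + y².
(c) Checking where it meets the axes: a circular section at z = 0 has radius exactly 1; the y-axis gridline crossings are at y ∈ {-1, 0, 1}; the x-axis gridline crossings are at x ∈ {-1, 0, 1}.
(d) Fitting integer coefficients to these (and the overall shape) gives p.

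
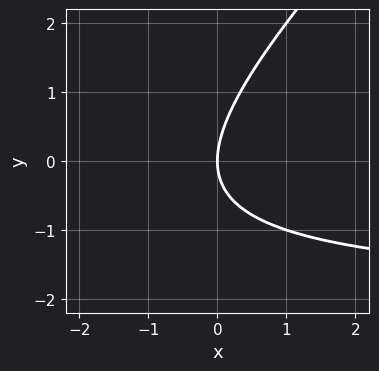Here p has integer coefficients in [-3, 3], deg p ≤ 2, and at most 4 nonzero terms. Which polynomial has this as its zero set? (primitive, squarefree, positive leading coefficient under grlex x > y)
x*y - y^2 + 2*x

1. deg p = 2. No degree-1 curve has this shape.
2. Observable constraints: it crosses the x-axis at the gridline x = 0; one y-axis crossing is at y = 0.
3. Fitting integer coefficients to these (and the overall shape) gives p.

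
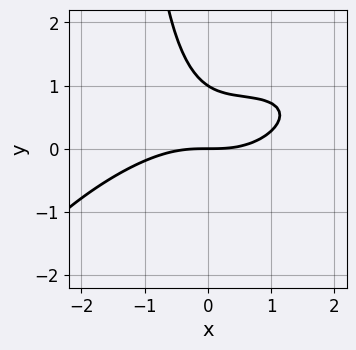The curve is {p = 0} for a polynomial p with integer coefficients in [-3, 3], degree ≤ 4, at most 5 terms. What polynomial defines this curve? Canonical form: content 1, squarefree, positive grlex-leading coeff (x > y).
(a) The degree is 3 — no degree-2 curve has this shape.
(b) Reading off the gridlines: among the integer gridlines, it crosses the y-axis at y ∈ {0, 1}; it crosses the x-axis at the gridline x = 0.
(c) Matching integer coefficients to the picture gives p.

x^3 - 2*x^2*y + 2*x*y^2 + 3*y^2 - 3*y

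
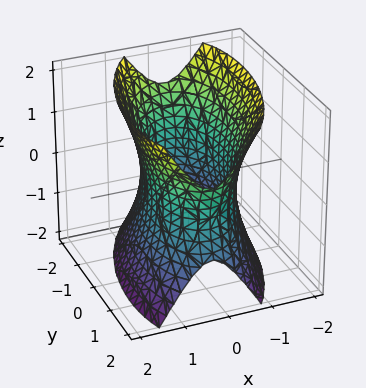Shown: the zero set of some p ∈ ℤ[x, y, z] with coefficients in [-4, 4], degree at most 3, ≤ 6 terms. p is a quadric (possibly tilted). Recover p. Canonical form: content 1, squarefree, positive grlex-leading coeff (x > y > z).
(a) Degree: no degree-1 surface has this shape, so deg p = 2.
(b) Checking where it meets the axes: it misses every integer gridline on the z-axis; among the integer gridlines, it crosses the x-axis at x ∈ {-1, 1}.
(c) Assembling these constraints gives the stated polynomial.

3*x^2 - x*y + y^2 - z^2 - 3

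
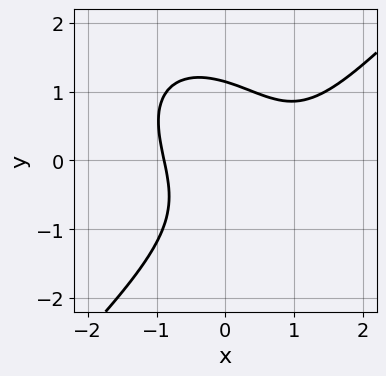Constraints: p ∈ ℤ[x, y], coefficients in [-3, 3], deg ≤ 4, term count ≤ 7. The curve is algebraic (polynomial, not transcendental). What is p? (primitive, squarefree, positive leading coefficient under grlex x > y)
2*x^3 - 2*y^3 - 2*x^2 - 2*x*y + 3

First, deg p = 3.
Finally, matching integer coefficients to the picture gives p.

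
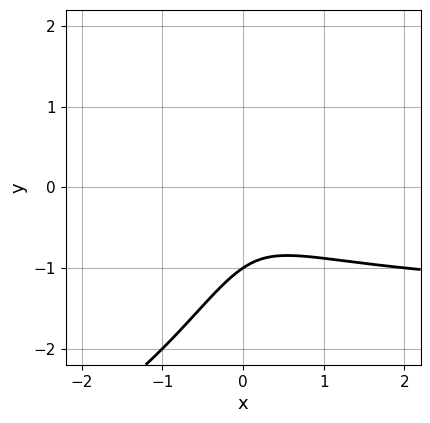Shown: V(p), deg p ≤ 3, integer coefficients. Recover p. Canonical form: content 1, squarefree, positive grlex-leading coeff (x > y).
2*x^2*y - 2*x*y^2 + y^3 + 3*x^2 + 1

First, the degree is 3 — the shape is more complex than any degree-2 curve.
Then, from the axis intercepts and sections: no x-intercept at any integer in the box; it crosses the y-axis at the gridline y = -1.
Finally, matching integer coefficients to the picture gives p.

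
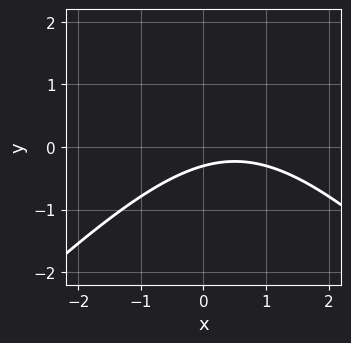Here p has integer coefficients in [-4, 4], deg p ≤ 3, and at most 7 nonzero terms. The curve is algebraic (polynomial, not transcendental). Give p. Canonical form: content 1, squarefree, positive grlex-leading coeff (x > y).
x^2 - y^2 - x + 3*y + 1

1. Degree: no degree-1 curve has this shape, so deg p = 2.
2. Against the integer gridlines: the curve avoids every integer x-axis point in the box.
3. Assembling these constraints gives the stated polynomial.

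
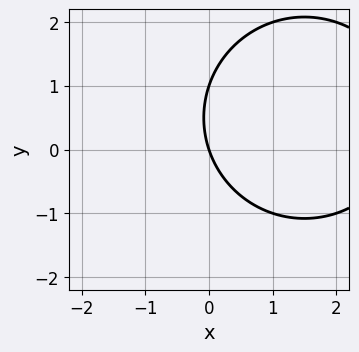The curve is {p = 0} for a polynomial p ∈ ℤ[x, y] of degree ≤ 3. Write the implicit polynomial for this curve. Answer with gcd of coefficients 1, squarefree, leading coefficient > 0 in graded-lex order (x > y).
(a) The degree is 2 — no degree-1 curve has this shape.
(b) Reading off the gridlines: it crosses the x-axis at the gridline x = 0; the y-axis gridline crossings are at y ∈ {0, 1}.
(c) These observations pin down the coefficients.

x^2 + y^2 - 3*x - y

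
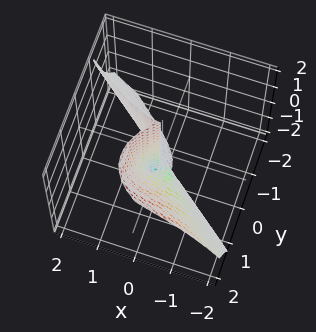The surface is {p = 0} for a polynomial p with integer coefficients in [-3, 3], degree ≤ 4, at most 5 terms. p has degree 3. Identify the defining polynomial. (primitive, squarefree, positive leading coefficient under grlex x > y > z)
2*x^3 + 2*x*y*z + 3*y^3 - 2*y^2*z - 2*y^2

(a) The degree is 3 — no degree-2 surface has this shape.
(b) Reading off the gridlines: it crosses the x-axis at the gridline x = 0; it crosses the y-axis at the gridline y = 0.
(c) Matching integer coefficients to the picture gives p. Check: (0, 0, -2) on the z-axis lies on the surface, and p(0, 0, -2) = 0. ✓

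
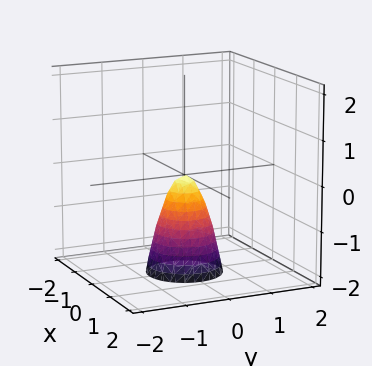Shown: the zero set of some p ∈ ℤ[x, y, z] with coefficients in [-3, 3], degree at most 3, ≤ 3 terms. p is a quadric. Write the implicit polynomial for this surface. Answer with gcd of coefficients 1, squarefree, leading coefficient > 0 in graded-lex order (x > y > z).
3*x^2 + 3*y^2 + z

1. deg p = 2. A single bowl opening along one axis; a quadric.
2. By symmetry, every cross-section ⟂ z is a circle, so x, y appear only via x² + y².
3. From the axis intercepts and sections: it meets the y-axis at y = 0 (among the integer gridlines); a circular section at z = -2 has radius between 0 and 1; one z-axis crossing is at z = 0.
4. Fitting integer coefficients to these (and the overall shape) gives p.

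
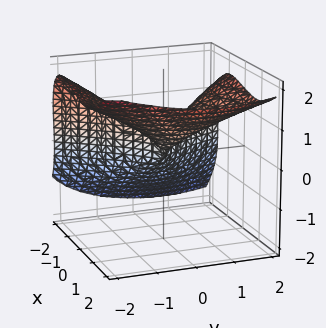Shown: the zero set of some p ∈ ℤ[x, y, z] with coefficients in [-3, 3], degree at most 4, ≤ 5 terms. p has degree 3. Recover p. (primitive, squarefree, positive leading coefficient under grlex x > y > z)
1. deg p = 3. No degree-2 surface has this shape.
2. From the axis intercepts and sections: it meets the x-axis at x = 0 (among the integer gridlines); one y-axis crossing is at y = 0; one z-axis crossing is at z = 0.
3. Together with the visible shape, these determine p as stated.

3*x^3 - x^2*y - 2*x*z^2 - 3*z^3 + 3*y^2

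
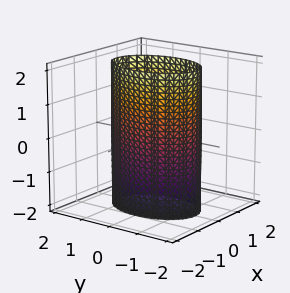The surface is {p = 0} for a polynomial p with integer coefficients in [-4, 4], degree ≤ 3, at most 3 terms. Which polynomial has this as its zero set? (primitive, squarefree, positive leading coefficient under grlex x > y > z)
2*x^2 + y^2 - 2

1. The degree is 2 — constant cross-section along one axis; a quadric.
2. Symmetries: mirror symmetry y ↦ −y ⇒ only even powers of y; it's symmetric under x → −x, forcing even powers of x; mirror symmetry z ↦ −z ⇒ only even powers of z.
3. Against the integer gridlines: the x-axis gridline crossings are at x ∈ {-1, 1}; the surface avoids every integer z-axis point in the box.
4. Matching integer coefficients to the picture gives p.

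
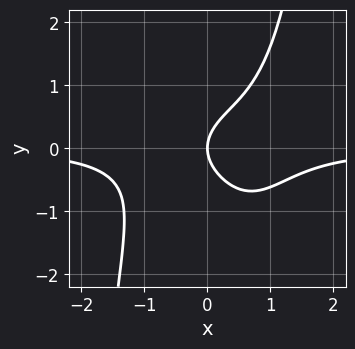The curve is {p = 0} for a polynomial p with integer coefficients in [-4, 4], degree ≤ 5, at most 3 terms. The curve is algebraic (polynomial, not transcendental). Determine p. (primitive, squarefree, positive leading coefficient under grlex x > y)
x^3*y - y^2 + x

deg p = 4. The shape is more complex than any degree-3 curve.
Against the integer gridlines: it crosses the y-axis at the gridline y = 0; one x-axis crossing is at x = 0.
Assembling these constraints gives the stated polynomial.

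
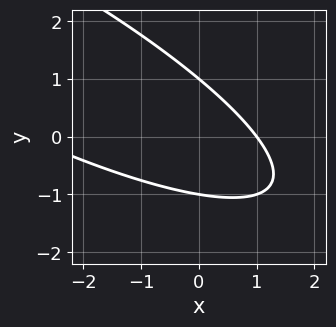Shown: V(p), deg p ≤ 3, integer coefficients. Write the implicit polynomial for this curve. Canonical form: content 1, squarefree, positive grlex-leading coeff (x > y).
x^2 + 3*x*y + 3*y^2 + 2*x - 3

First, deg p = 2. A generic line meets the curve in up to 2 points.
Next, checking where it meets the axes: one x-axis crossing is at x = 1; among the integer gridlines, it crosses the y-axis at y ∈ {-1, 1}.
Finally, assembling these constraints gives the stated polynomial.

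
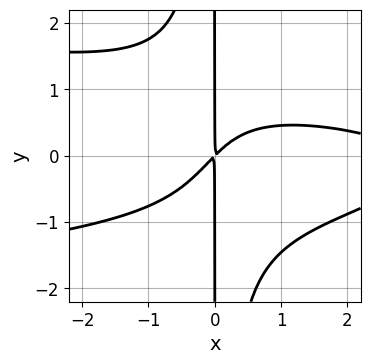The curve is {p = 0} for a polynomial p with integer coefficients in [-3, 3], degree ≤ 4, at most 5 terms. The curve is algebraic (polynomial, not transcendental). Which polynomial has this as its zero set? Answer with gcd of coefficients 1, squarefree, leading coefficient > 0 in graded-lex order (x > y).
3*x^2*y^2 + x^3 - 3*x^2 + 3*x*y

(a) deg p = 4. The shape is more complex than any degree-3 curve.
(b) Against the integer gridlines: every point of the y-axis in the box is on the curve.
(c) These observations pin down the coefficients.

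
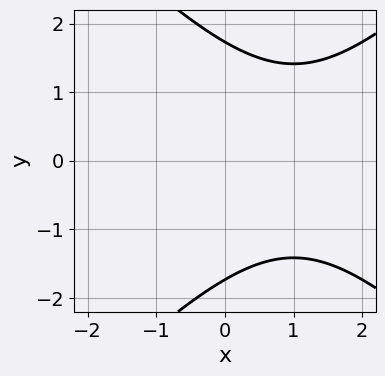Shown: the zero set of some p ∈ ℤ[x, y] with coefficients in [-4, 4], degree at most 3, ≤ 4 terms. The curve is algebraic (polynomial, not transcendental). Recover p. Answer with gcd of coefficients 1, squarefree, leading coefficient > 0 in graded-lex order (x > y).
x^2 - y^2 - 2*x + 3

First, the degree is 2 — the shape is more complex than any degree-1 curve.
Next, symmetries: mirror symmetry y ↦ −y ⇒ only even powers of y.
Next, from the axis intercepts and sections: no x-intercept at any integer in the box.
Finally, the integer polynomial consistent with all of this is the stated p.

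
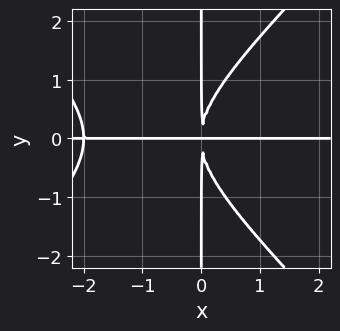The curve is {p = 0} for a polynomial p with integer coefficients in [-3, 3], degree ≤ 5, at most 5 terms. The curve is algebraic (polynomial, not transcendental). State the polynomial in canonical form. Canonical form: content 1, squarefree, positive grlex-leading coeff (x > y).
x^3*y - x*y^3 + 2*x^2*y

(a) Degree: a generic line meets the curve in up to 4 points, so deg p = 4.
(b) Against the integer gridlines: the visible x-axis segment lies entirely on the curve; the visible y-axis segment lies entirely on the curve.
(c) Putting this together gives p.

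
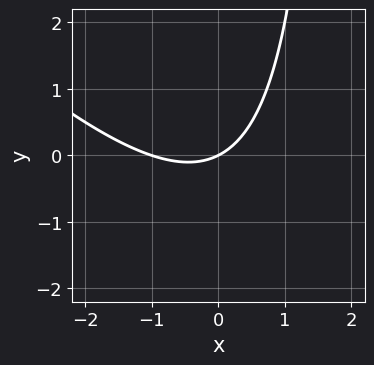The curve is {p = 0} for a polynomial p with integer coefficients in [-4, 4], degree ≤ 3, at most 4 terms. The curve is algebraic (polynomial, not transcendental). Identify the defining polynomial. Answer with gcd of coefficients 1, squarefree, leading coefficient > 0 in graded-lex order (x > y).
x^2 + x*y + x - 2*y

(a) Degree: a generic line meets the curve in up to 2 points, so deg p = 2.
(b) From the axis intercepts and sections: among the integer gridlines, it crosses the x-axis at x ∈ {-1, 0}; it crosses the y-axis at the gridline y = 0.
(c) Matching integer coefficients to the picture gives p.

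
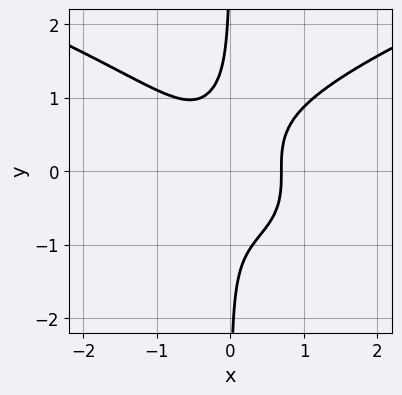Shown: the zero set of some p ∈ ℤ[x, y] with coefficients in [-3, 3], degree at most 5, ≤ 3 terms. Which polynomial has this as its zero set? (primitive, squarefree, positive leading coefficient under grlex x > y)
First, the degree is 4 — a generic line meets the curve in up to 4 points.
Then, reading off the gridlines: no y-intercept at any integer in the box.
Finally, solving for integer coefficients yields p as stated.

3*x*y^3 - 3*x^3 + 1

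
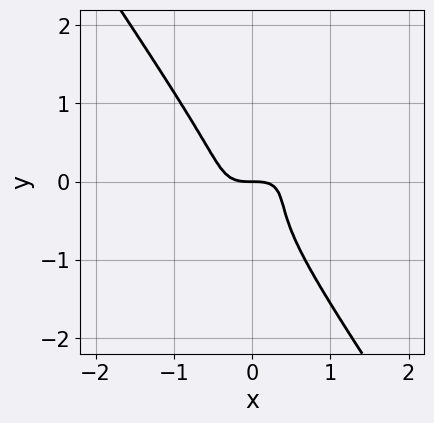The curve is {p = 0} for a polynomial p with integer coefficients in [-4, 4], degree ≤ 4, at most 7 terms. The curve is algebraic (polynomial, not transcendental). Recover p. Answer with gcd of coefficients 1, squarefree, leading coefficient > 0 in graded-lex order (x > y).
2*x^3 - 3*x^2*y + 2*y^3 + y^2 + y

1. Degree: the shape is more complex than any degree-2 curve, so deg p = 3.
2. Observable constraints: it crosses the y-axis at the gridline y = 0; it crosses the x-axis at the gridline x = 0.
3. Fitting integer coefficients to these (and the overall shape) gives p.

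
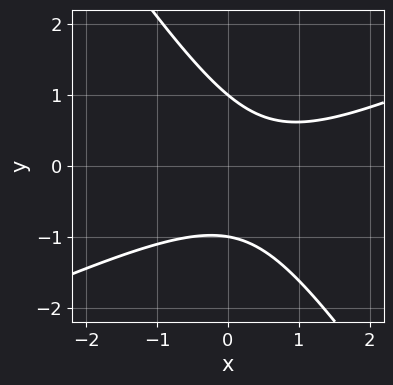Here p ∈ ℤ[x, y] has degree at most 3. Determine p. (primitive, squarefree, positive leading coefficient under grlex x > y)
First, deg p = 2. The shape is more complex than any degree-1 curve.
Then, from the visible intercepts: it misses every integer gridline on the x-axis; among the integer gridlines, it crosses the y-axis at y ∈ {-1, 1}.
Finally, together with the visible shape, these determine p as stated.

2*x^2 - 3*x*y - 3*y^2 - 2*x + 3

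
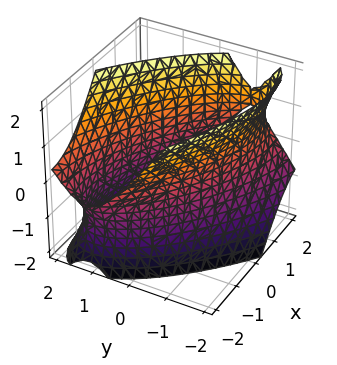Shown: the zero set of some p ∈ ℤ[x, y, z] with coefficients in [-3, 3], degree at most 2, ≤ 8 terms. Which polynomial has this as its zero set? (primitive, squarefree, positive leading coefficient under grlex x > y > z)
1. The degree is 2 — no degree-1 surface has this shape.
2. Reading off the gridlines: it misses every integer gridline on the z-axis.
3. Matching integer coefficients to the picture gives p.

x^2 + 2*x*y + x*z + 2*y^2 - z^2 - 3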